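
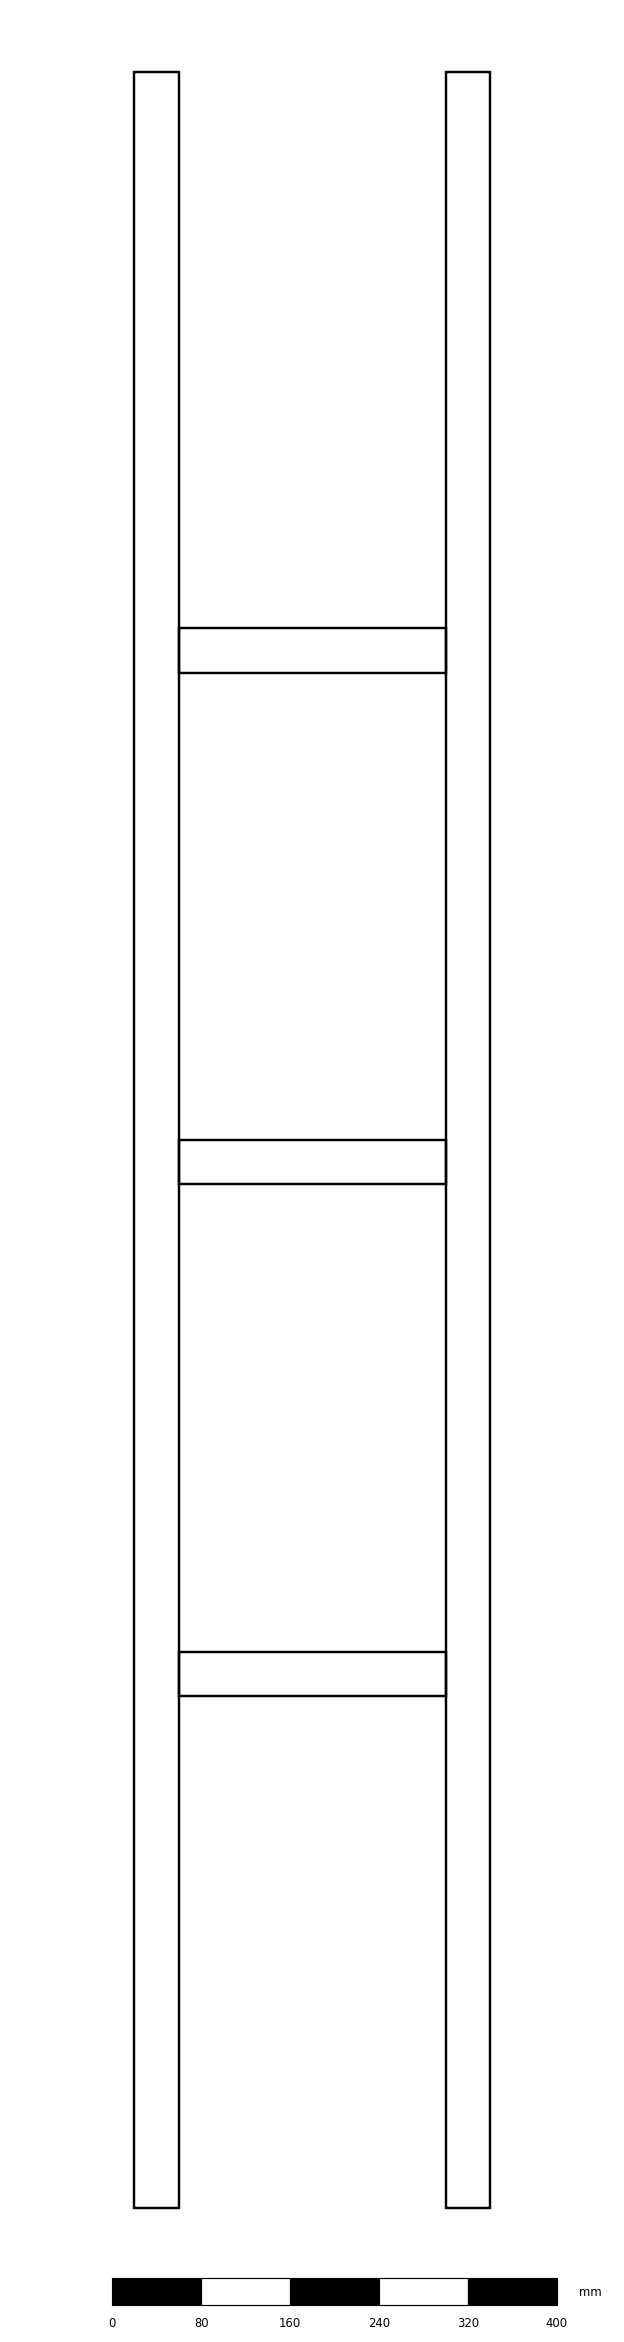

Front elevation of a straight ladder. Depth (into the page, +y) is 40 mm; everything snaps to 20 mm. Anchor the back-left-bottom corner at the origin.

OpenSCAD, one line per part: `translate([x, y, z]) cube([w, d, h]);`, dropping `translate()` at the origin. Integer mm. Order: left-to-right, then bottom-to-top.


cube([40, 40, 1920]);
translate([40, 0, 460]) cube([240, 40, 40]);
translate([40, 0, 920]) cube([240, 40, 40]);
translate([40, 0, 1380]) cube([240, 40, 40]);
translate([280, 0, 0]) cube([40, 40, 1920]);


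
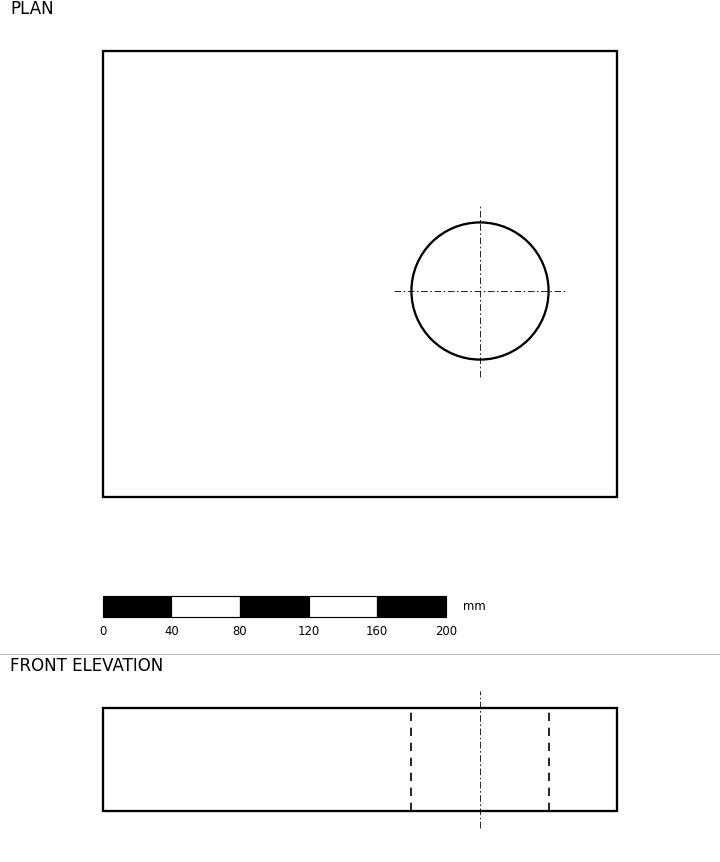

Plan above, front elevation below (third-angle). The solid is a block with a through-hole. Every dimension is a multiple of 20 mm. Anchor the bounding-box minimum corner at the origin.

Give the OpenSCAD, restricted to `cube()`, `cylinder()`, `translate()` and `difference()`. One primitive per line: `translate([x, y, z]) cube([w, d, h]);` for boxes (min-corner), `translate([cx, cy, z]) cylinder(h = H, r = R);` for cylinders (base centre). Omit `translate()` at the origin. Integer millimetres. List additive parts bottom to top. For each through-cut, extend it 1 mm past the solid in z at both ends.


difference() {
  cube([300, 260, 60]);
  translate([220, 120, -1]) cylinder(h = 62, r = 40);
}


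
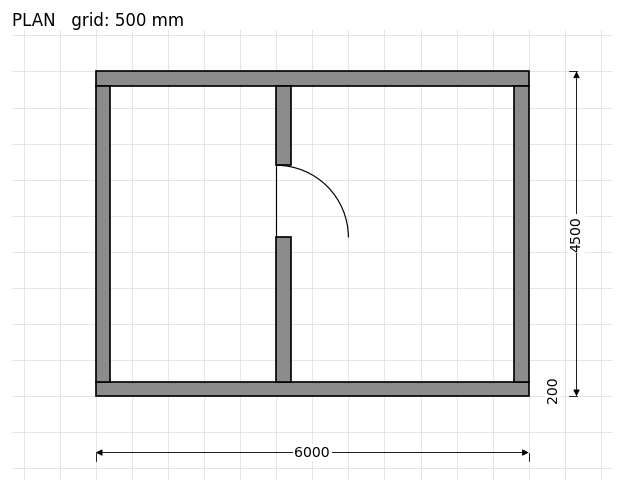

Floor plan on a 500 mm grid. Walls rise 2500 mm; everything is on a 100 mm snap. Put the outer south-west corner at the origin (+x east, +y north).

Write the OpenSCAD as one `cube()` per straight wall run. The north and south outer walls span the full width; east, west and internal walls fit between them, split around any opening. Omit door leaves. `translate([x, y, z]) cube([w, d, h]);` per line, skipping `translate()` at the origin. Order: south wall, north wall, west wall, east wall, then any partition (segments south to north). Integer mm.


cube([6000, 200, 2500]);
translate([0, 4300, 0]) cube([6000, 200, 2500]);
translate([0, 200, 0]) cube([200, 4100, 2500]);
translate([5800, 200, 0]) cube([200, 4100, 2500]);
translate([2500, 200, 0]) cube([200, 2000, 2500]);
translate([2500, 3200, 0]) cube([200, 1100, 2500]);


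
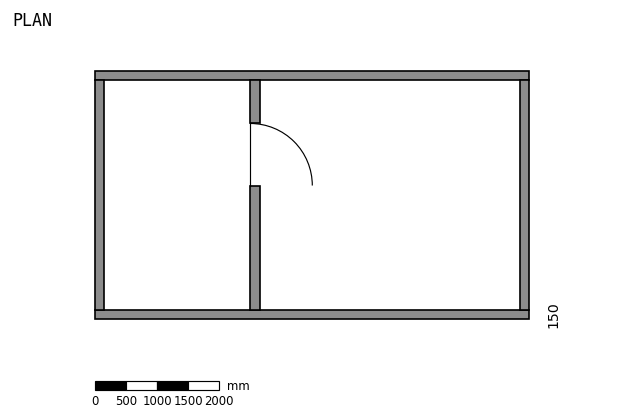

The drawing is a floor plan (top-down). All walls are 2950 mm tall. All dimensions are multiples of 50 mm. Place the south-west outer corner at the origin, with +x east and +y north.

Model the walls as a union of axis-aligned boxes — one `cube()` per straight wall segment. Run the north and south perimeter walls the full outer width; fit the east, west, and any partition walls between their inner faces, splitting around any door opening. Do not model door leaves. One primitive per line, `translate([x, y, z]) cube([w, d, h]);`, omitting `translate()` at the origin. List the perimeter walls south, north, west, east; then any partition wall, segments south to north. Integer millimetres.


cube([7000, 150, 2950]);
translate([0, 3850, 0]) cube([7000, 150, 2950]);
translate([0, 150, 0]) cube([150, 3700, 2950]);
translate([6850, 150, 0]) cube([150, 3700, 2950]);
translate([2500, 150, 0]) cube([150, 2000, 2950]);
translate([2500, 3150, 0]) cube([150, 700, 2950]);


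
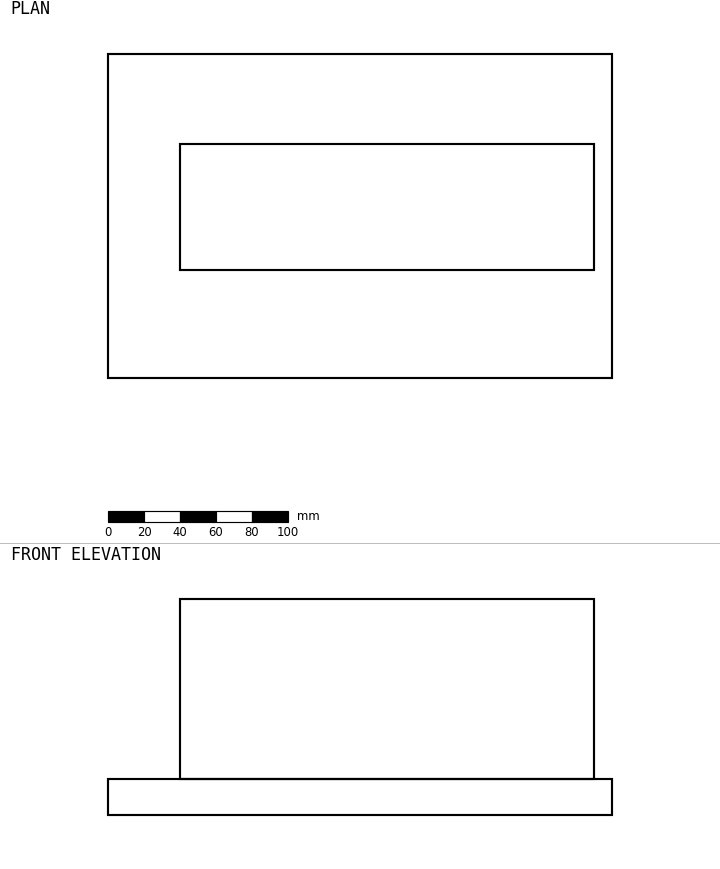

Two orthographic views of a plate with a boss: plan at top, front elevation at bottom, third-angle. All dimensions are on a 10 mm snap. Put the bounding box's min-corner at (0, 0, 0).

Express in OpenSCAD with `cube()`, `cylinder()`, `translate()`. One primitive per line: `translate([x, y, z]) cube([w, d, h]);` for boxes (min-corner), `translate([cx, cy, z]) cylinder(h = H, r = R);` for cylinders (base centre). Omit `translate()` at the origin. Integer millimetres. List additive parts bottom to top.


cube([280, 180, 20]);
translate([40, 60, 20]) cube([230, 70, 100]);


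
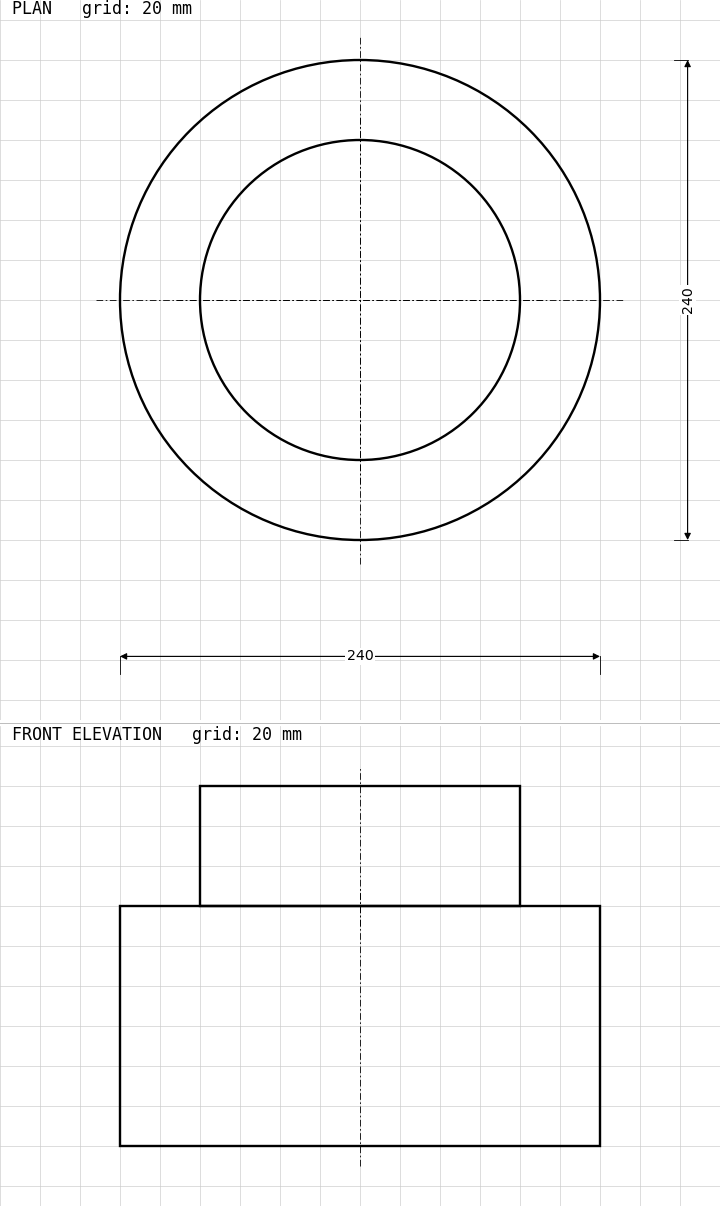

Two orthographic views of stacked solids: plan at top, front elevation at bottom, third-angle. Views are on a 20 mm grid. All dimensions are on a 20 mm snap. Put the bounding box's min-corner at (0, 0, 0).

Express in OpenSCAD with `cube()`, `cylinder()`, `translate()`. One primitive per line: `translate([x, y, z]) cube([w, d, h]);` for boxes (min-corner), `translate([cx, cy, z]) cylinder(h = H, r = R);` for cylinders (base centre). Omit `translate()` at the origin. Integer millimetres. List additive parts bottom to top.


translate([120, 120, 0]) cylinder(h = 120, r = 120);
translate([120, 120, 120]) cylinder(h = 60, r = 80);


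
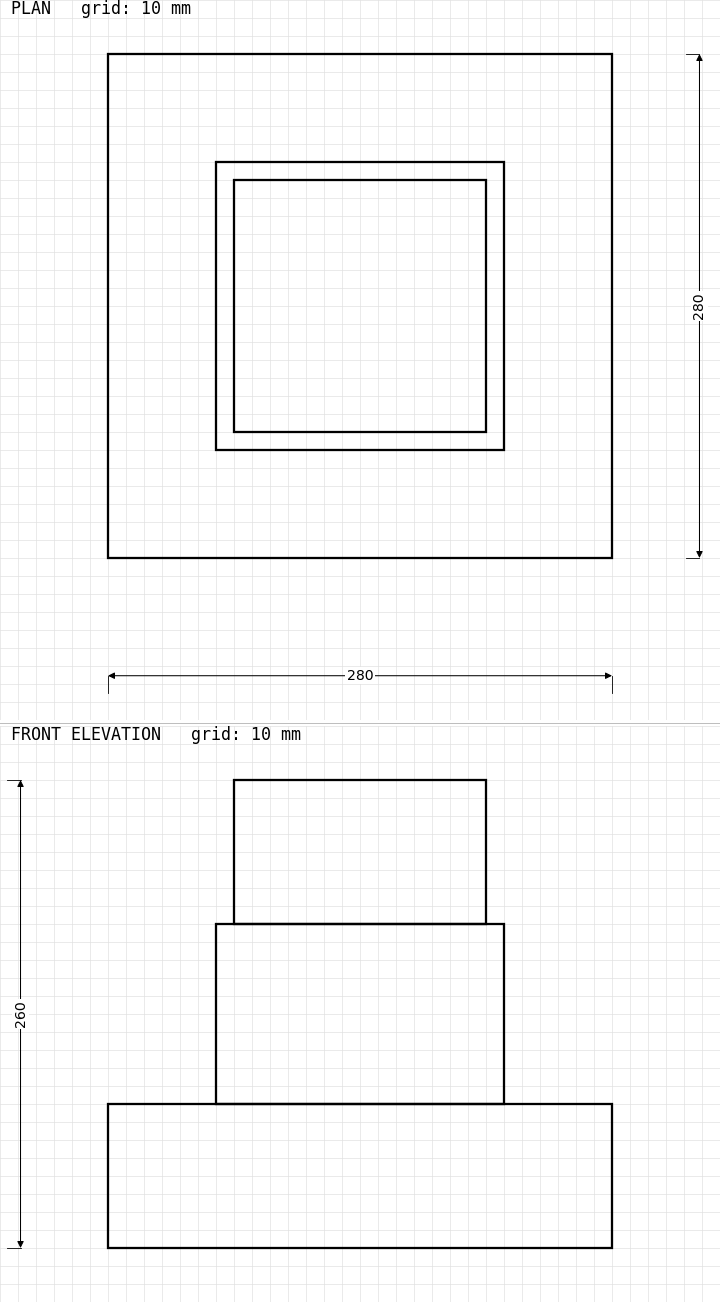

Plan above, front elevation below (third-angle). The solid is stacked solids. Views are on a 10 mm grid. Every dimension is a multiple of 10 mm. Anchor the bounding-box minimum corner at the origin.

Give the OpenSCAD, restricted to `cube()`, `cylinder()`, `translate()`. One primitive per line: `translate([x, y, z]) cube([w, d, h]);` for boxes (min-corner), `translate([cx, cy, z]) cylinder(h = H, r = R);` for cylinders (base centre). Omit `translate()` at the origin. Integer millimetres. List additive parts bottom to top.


cube([280, 280, 80]);
translate([60, 60, 80]) cube([160, 160, 100]);
translate([70, 70, 180]) cube([140, 140, 80]);


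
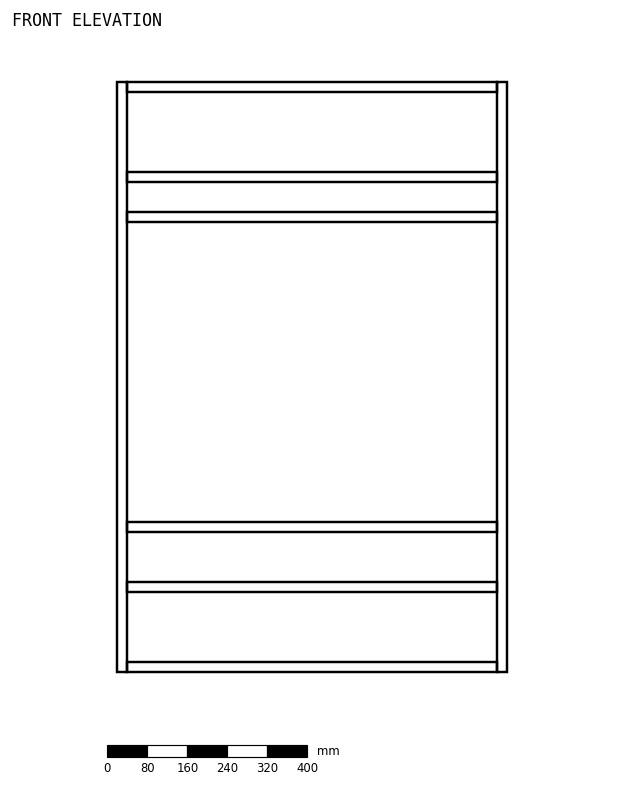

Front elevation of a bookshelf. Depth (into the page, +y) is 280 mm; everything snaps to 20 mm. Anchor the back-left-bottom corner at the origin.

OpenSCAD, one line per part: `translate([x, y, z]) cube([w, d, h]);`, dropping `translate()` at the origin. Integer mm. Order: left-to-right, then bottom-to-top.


cube([20, 280, 1180]);
translate([20, 0, 0]) cube([740, 280, 20]);
translate([20, 0, 160]) cube([740, 280, 20]);
translate([20, 0, 280]) cube([740, 280, 20]);
translate([20, 0, 900]) cube([740, 280, 20]);
translate([20, 0, 980]) cube([740, 280, 20]);
translate([20, 0, 1160]) cube([740, 280, 20]);
translate([760, 0, 0]) cube([20, 280, 1180]);


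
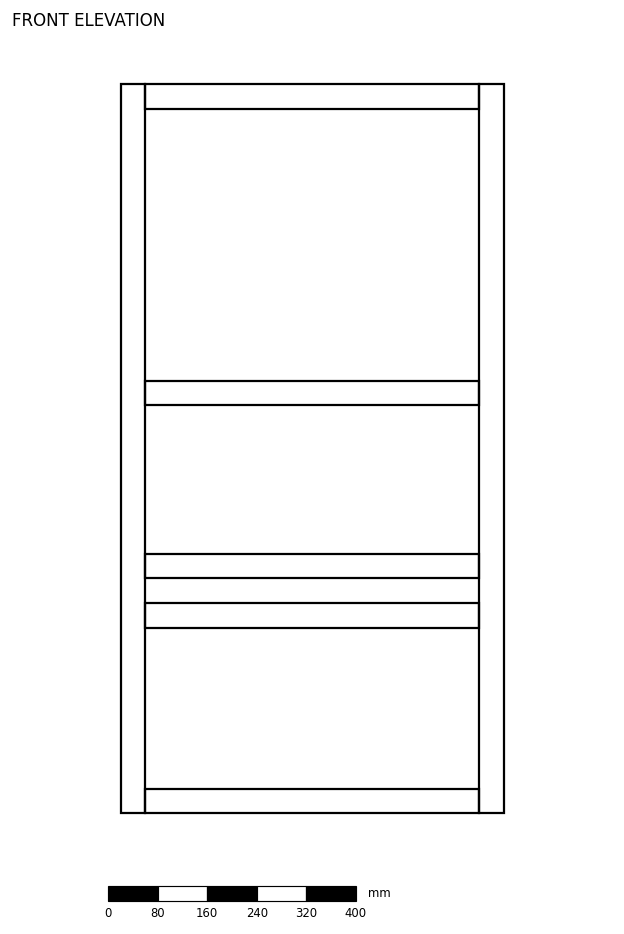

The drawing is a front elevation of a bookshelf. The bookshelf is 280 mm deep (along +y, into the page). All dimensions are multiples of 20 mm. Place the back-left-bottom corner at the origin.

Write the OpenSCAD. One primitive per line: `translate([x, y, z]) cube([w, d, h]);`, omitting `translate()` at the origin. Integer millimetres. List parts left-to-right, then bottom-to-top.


cube([40, 280, 1180]);
translate([40, 0, 0]) cube([540, 280, 40]);
translate([40, 0, 300]) cube([540, 280, 40]);
translate([40, 0, 380]) cube([540, 280, 40]);
translate([40, 0, 660]) cube([540, 280, 40]);
translate([40, 0, 1140]) cube([540, 280, 40]);
translate([580, 0, 0]) cube([40, 280, 1180]);


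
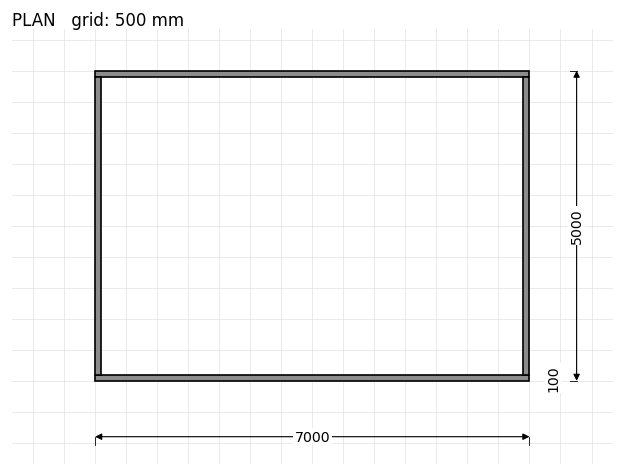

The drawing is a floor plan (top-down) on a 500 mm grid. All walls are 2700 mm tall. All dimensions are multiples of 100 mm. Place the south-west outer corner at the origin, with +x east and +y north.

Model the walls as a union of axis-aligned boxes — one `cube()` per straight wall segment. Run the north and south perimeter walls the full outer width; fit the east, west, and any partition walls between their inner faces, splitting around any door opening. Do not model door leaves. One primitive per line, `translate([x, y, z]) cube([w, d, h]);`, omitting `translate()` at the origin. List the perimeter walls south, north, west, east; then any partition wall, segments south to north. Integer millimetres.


cube([7000, 100, 2700]);
translate([0, 4900, 0]) cube([7000, 100, 2700]);
translate([0, 100, 0]) cube([100, 4800, 2700]);
translate([6900, 100, 0]) cube([100, 4800, 2700]);


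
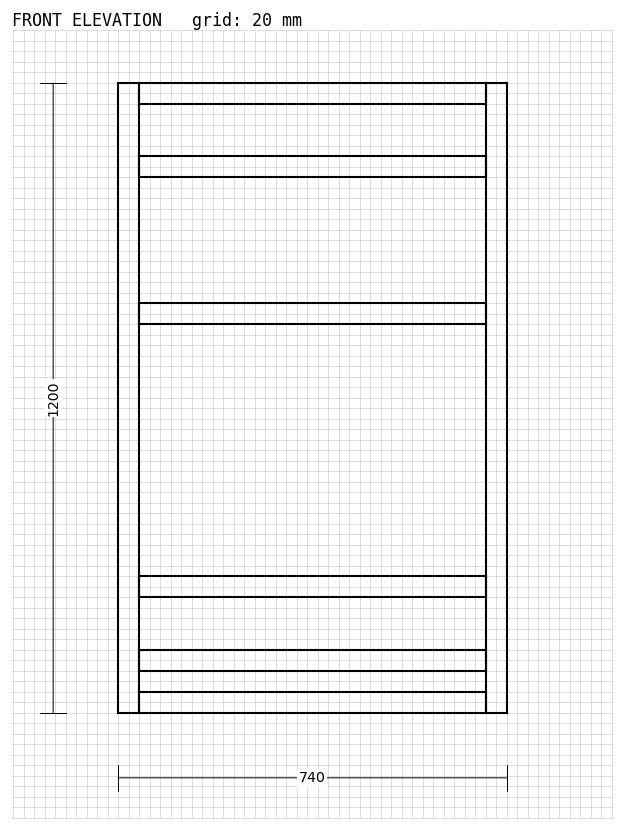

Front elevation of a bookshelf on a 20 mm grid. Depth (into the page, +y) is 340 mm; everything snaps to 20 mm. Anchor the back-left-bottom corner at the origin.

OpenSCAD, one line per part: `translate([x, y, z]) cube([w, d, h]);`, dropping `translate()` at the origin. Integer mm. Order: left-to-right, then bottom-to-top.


cube([40, 340, 1200]);
translate([40, 0, 0]) cube([660, 340, 40]);
translate([40, 0, 80]) cube([660, 340, 40]);
translate([40, 0, 220]) cube([660, 340, 40]);
translate([40, 0, 740]) cube([660, 340, 40]);
translate([40, 0, 1020]) cube([660, 340, 40]);
translate([40, 0, 1160]) cube([660, 340, 40]);
translate([700, 0, 0]) cube([40, 340, 1200]);


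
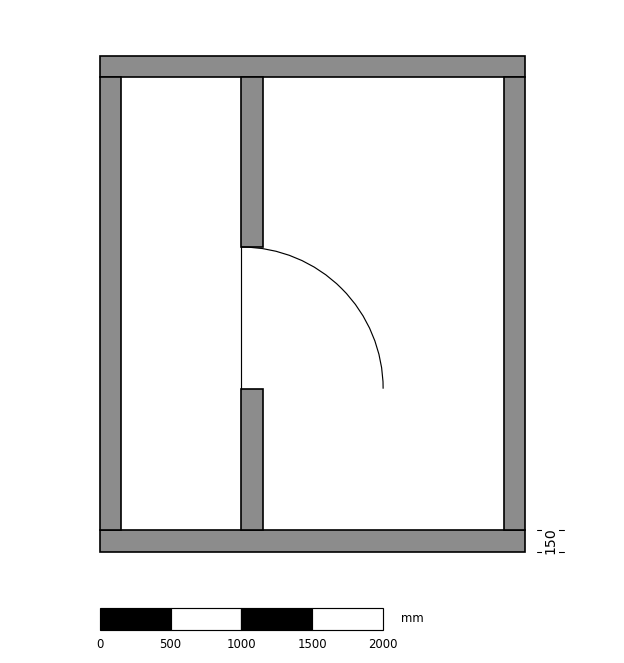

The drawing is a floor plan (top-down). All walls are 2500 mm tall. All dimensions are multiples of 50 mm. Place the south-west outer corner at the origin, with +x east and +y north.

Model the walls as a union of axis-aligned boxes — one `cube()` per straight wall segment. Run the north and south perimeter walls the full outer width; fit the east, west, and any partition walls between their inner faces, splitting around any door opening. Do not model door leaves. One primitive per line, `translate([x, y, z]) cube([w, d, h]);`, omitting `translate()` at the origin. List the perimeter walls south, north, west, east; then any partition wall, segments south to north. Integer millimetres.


cube([3000, 150, 2500]);
translate([0, 3350, 0]) cube([3000, 150, 2500]);
translate([0, 150, 0]) cube([150, 3200, 2500]);
translate([2850, 150, 0]) cube([150, 3200, 2500]);
translate([1000, 150, 0]) cube([150, 1000, 2500]);
translate([1000, 2150, 0]) cube([150, 1200, 2500]);


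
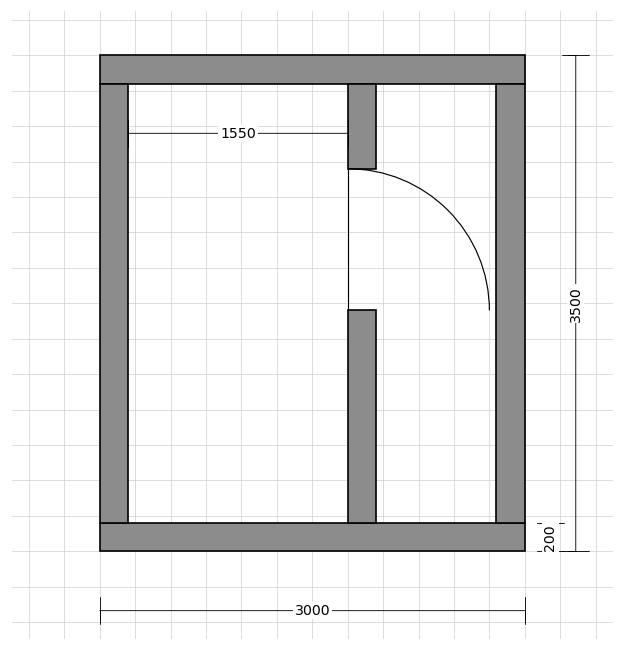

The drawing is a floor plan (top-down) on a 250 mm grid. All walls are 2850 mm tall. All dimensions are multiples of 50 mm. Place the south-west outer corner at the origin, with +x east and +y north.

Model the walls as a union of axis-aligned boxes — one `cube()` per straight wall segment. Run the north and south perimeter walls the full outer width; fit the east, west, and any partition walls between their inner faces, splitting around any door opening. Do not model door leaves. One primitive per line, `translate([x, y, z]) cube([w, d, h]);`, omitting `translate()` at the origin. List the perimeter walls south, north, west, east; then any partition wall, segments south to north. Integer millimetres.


cube([3000, 200, 2850]);
translate([0, 3300, 0]) cube([3000, 200, 2850]);
translate([0, 200, 0]) cube([200, 3100, 2850]);
translate([2800, 200, 0]) cube([200, 3100, 2850]);
translate([1750, 200, 0]) cube([200, 1500, 2850]);
translate([1750, 2700, 0]) cube([200, 600, 2850]);


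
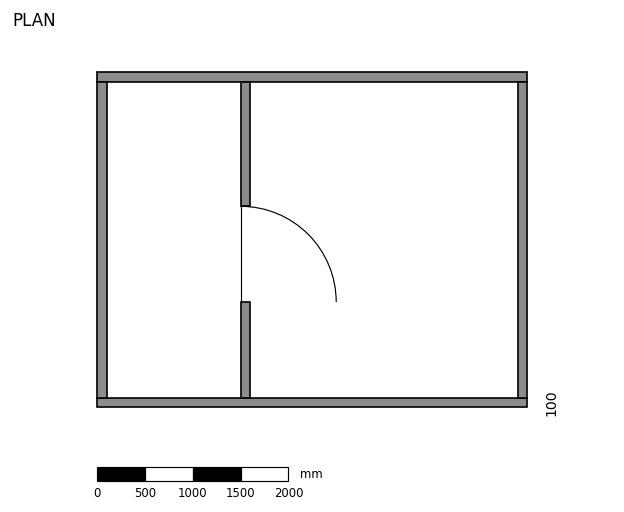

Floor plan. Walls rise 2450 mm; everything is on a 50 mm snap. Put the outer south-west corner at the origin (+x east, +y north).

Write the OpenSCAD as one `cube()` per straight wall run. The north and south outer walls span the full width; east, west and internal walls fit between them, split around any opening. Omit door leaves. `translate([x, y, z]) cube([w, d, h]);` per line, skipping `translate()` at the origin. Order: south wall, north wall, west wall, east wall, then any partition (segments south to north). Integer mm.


cube([4500, 100, 2450]);
translate([0, 3400, 0]) cube([4500, 100, 2450]);
translate([0, 100, 0]) cube([100, 3300, 2450]);
translate([4400, 100, 0]) cube([100, 3300, 2450]);
translate([1500, 100, 0]) cube([100, 1000, 2450]);
translate([1500, 2100, 0]) cube([100, 1300, 2450]);


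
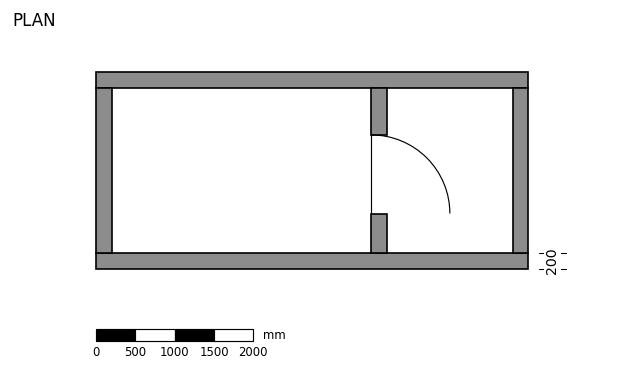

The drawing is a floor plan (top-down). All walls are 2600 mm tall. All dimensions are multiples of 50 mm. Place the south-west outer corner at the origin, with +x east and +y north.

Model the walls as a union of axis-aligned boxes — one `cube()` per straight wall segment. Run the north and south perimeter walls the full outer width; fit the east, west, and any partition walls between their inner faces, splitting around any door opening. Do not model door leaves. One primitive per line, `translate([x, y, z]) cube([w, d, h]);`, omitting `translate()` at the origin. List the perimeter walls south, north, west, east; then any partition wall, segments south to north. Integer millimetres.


cube([5500, 200, 2600]);
translate([0, 2300, 0]) cube([5500, 200, 2600]);
translate([0, 200, 0]) cube([200, 2100, 2600]);
translate([5300, 200, 0]) cube([200, 2100, 2600]);
translate([3500, 200, 0]) cube([200, 500, 2600]);
translate([3500, 1700, 0]) cube([200, 600, 2600]);


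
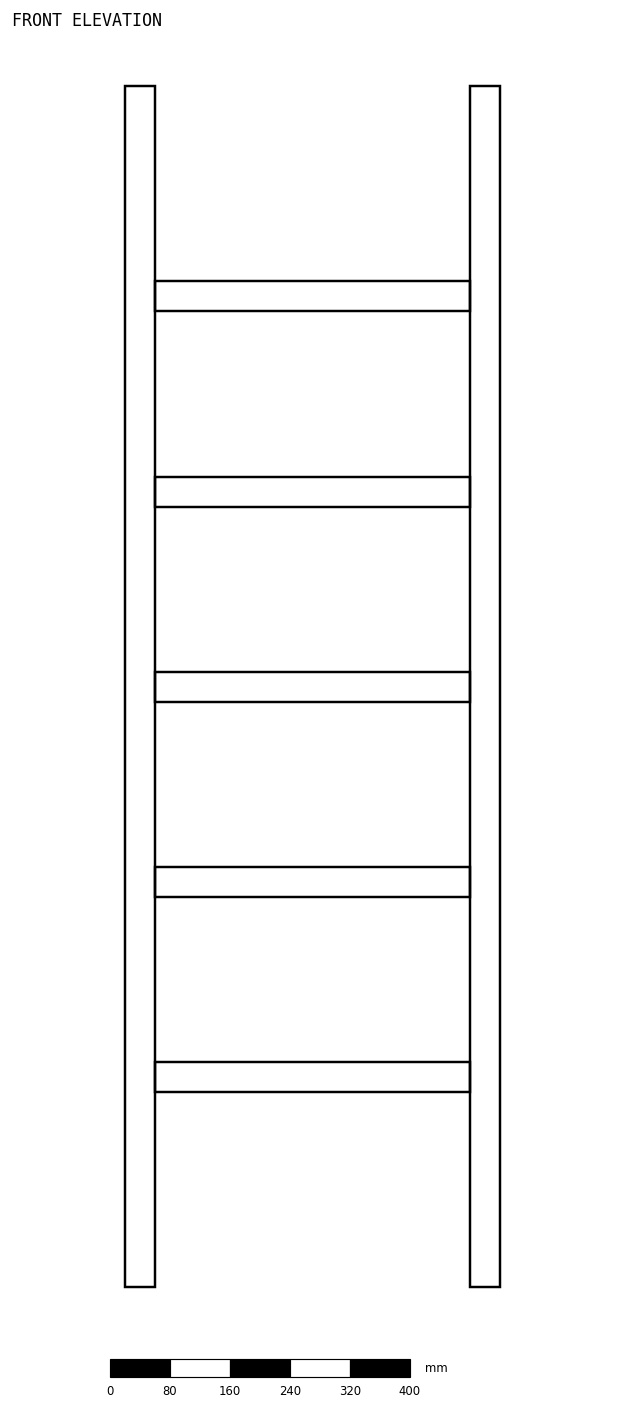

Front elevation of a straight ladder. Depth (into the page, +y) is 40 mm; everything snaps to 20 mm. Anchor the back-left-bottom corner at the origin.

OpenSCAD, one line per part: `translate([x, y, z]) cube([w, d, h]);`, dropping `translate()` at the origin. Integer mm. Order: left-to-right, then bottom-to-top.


cube([40, 40, 1600]);
translate([40, 0, 260]) cube([420, 40, 40]);
translate([40, 0, 520]) cube([420, 40, 40]);
translate([40, 0, 780]) cube([420, 40, 40]);
translate([40, 0, 1040]) cube([420, 40, 40]);
translate([40, 0, 1300]) cube([420, 40, 40]);
translate([460, 0, 0]) cube([40, 40, 1600]);


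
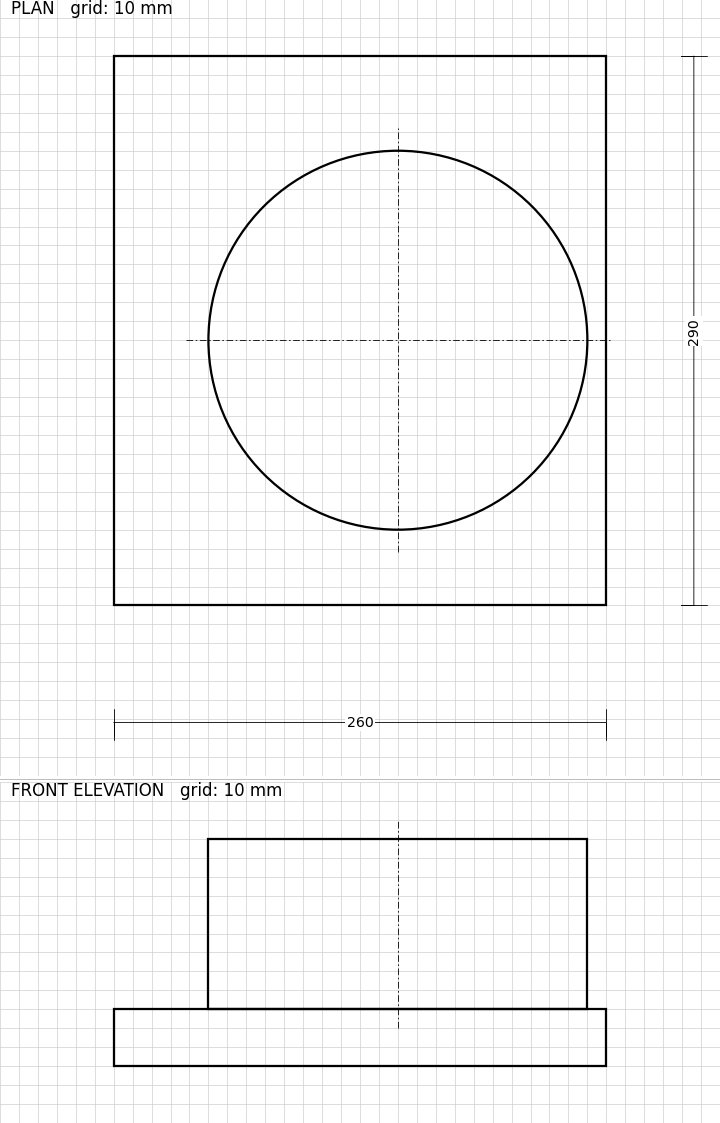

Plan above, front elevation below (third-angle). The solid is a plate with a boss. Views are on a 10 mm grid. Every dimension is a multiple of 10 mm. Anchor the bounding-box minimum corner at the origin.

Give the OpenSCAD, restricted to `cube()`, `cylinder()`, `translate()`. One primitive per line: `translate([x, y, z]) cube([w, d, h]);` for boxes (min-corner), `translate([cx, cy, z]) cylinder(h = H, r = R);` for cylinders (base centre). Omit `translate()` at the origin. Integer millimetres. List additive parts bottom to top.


cube([260, 290, 30]);
translate([150, 140, 30]) cylinder(h = 90, r = 100);


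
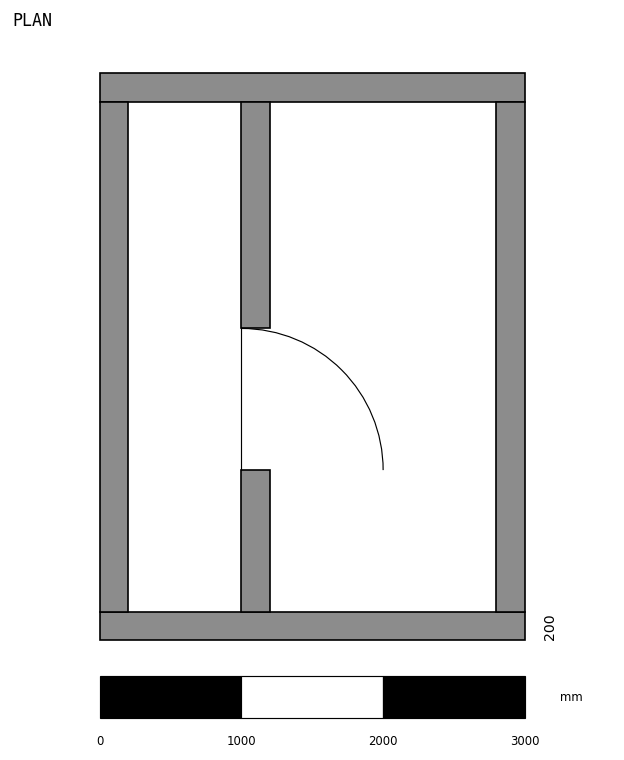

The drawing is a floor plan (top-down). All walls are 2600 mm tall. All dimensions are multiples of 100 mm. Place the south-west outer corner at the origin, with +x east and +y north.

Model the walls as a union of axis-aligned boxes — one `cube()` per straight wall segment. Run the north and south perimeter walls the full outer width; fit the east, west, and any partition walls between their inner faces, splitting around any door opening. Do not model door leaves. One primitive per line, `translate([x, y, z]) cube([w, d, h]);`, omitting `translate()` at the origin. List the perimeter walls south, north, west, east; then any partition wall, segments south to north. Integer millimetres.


cube([3000, 200, 2600]);
translate([0, 3800, 0]) cube([3000, 200, 2600]);
translate([0, 200, 0]) cube([200, 3600, 2600]);
translate([2800, 200, 0]) cube([200, 3600, 2600]);
translate([1000, 200, 0]) cube([200, 1000, 2600]);
translate([1000, 2200, 0]) cube([200, 1600, 2600]);


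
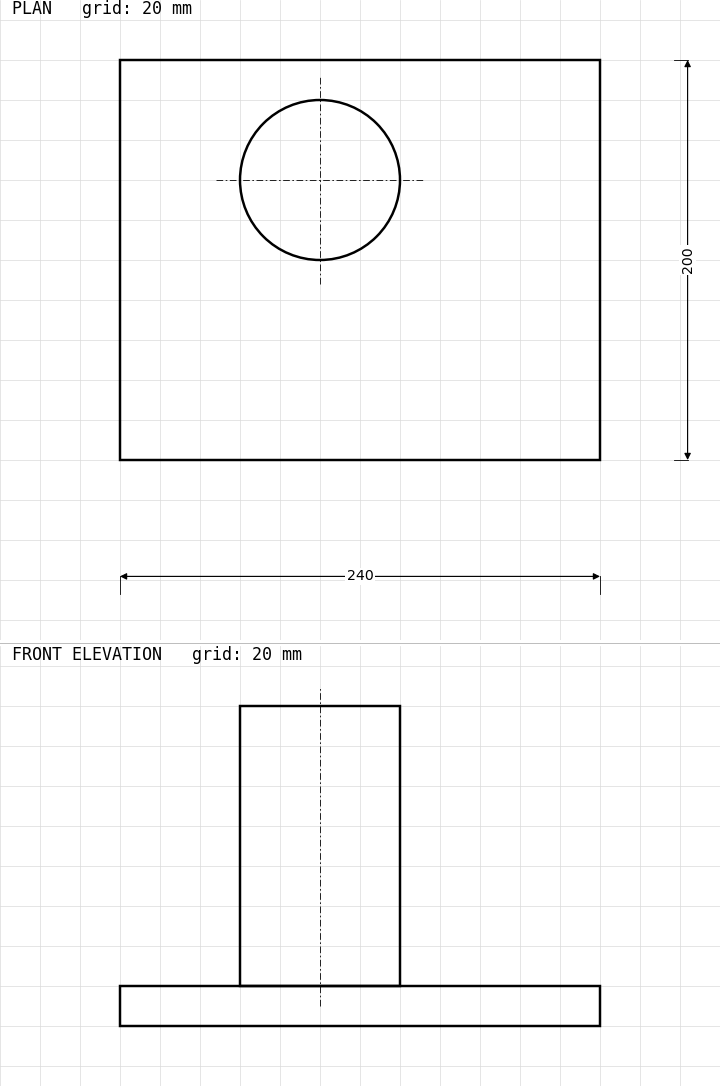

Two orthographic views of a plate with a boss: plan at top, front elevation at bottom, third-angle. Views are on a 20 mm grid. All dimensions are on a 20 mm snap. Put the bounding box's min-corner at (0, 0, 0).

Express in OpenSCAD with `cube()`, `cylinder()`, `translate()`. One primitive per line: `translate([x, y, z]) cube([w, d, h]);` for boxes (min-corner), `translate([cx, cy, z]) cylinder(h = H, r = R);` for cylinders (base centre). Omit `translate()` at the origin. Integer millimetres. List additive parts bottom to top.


cube([240, 200, 20]);
translate([100, 140, 20]) cylinder(h = 140, r = 40);


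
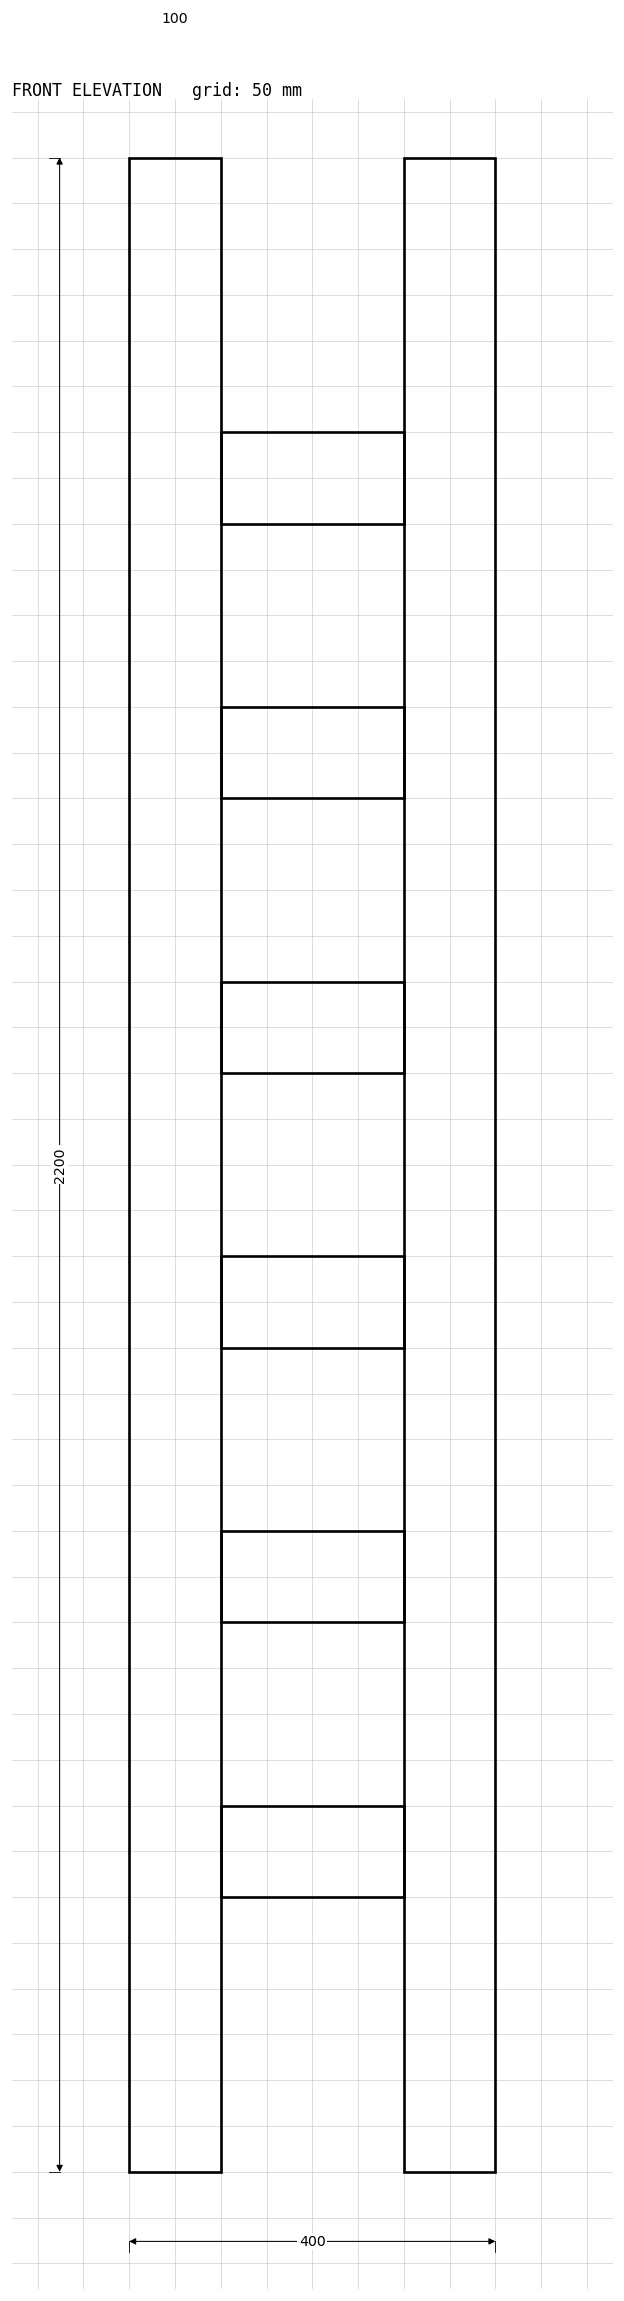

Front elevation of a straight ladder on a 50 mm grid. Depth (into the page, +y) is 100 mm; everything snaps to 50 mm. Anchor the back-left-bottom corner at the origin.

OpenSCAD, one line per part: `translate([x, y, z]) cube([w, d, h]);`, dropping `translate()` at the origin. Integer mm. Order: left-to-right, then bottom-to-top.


cube([100, 100, 2200]);
translate([100, 0, 300]) cube([200, 100, 100]);
translate([100, 0, 600]) cube([200, 100, 100]);
translate([100, 0, 900]) cube([200, 100, 100]);
translate([100, 0, 1200]) cube([200, 100, 100]);
translate([100, 0, 1500]) cube([200, 100, 100]);
translate([100, 0, 1800]) cube([200, 100, 100]);
translate([300, 0, 0]) cube([100, 100, 2200]);


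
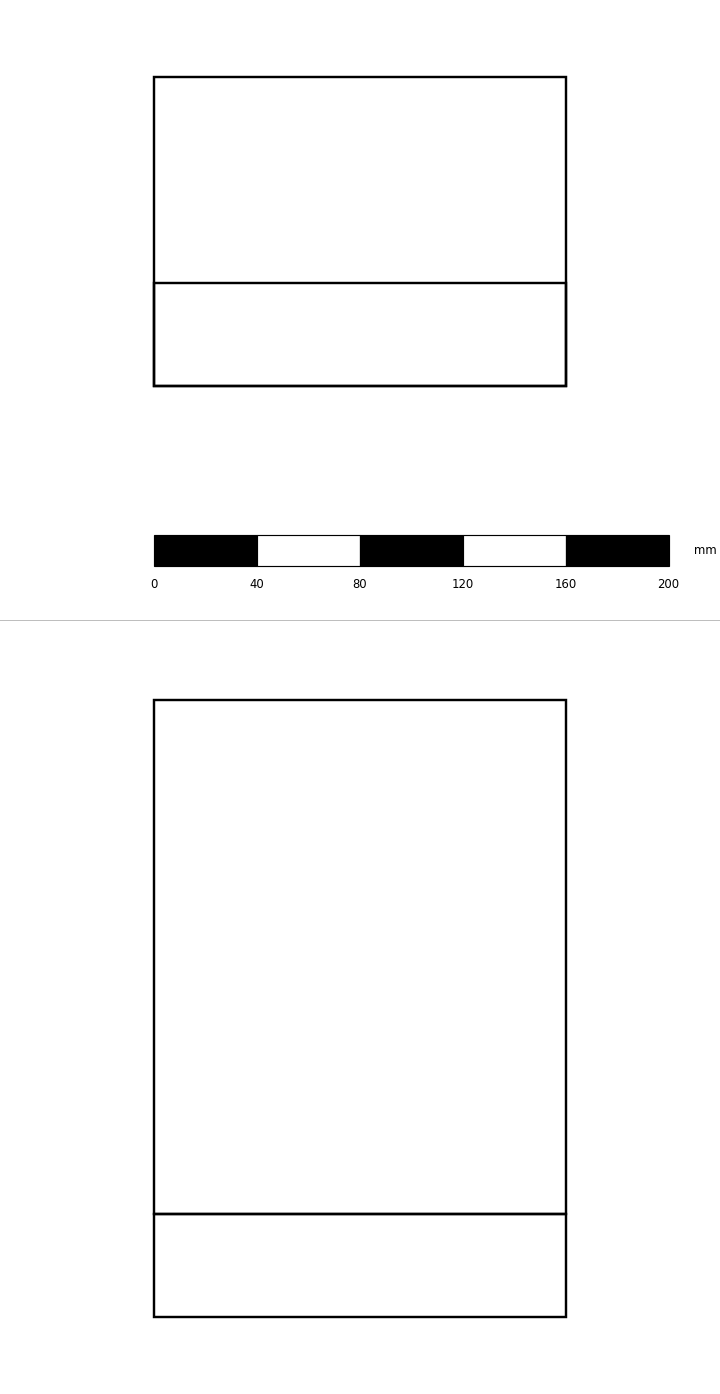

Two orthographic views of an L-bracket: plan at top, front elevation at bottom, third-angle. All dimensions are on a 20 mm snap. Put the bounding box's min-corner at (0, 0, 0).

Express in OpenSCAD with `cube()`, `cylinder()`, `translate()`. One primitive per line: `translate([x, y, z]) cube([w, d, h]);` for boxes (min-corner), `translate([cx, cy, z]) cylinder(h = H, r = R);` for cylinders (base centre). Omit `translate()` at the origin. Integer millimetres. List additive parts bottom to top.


cube([160, 120, 40]);
translate([0, 0, 40]) cube([160, 40, 200]);


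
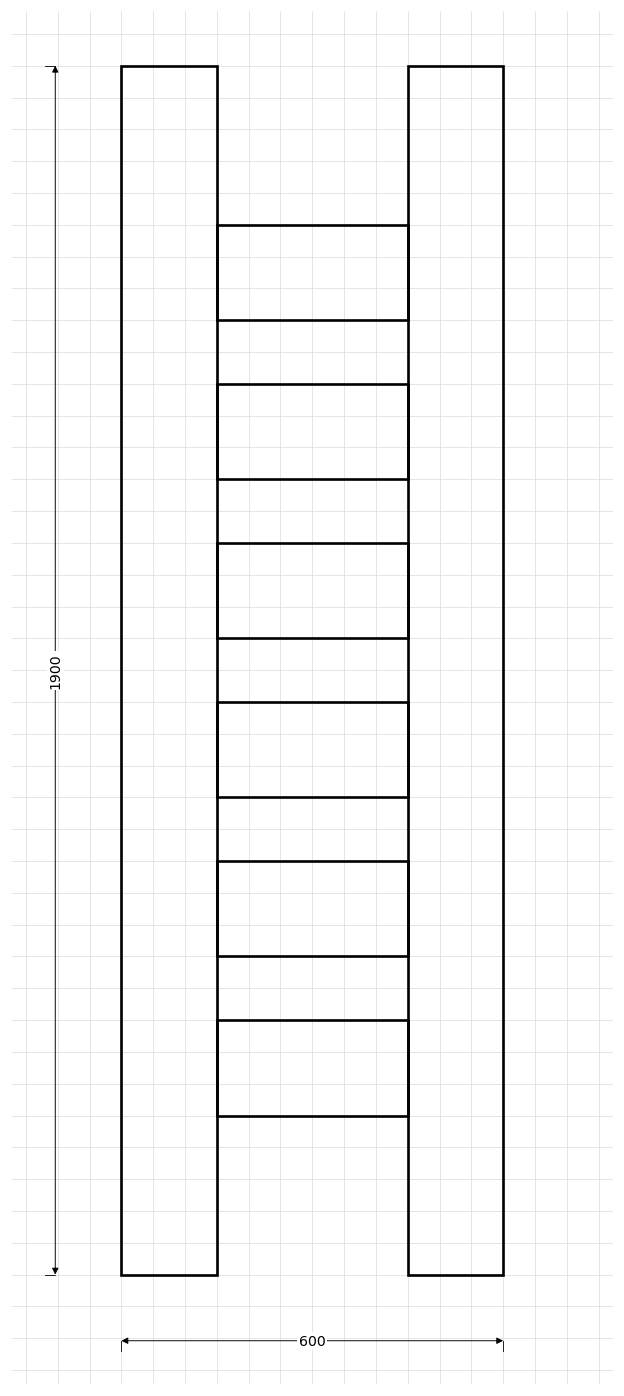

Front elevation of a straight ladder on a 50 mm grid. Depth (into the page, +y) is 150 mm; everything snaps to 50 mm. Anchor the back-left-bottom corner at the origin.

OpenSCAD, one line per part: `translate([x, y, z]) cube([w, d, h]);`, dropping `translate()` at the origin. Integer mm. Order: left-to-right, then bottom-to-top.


cube([150, 150, 1900]);
translate([150, 0, 250]) cube([300, 150, 150]);
translate([150, 0, 500]) cube([300, 150, 150]);
translate([150, 0, 750]) cube([300, 150, 150]);
translate([150, 0, 1000]) cube([300, 150, 150]);
translate([150, 0, 1250]) cube([300, 150, 150]);
translate([150, 0, 1500]) cube([300, 150, 150]);
translate([450, 0, 0]) cube([150, 150, 1900]);


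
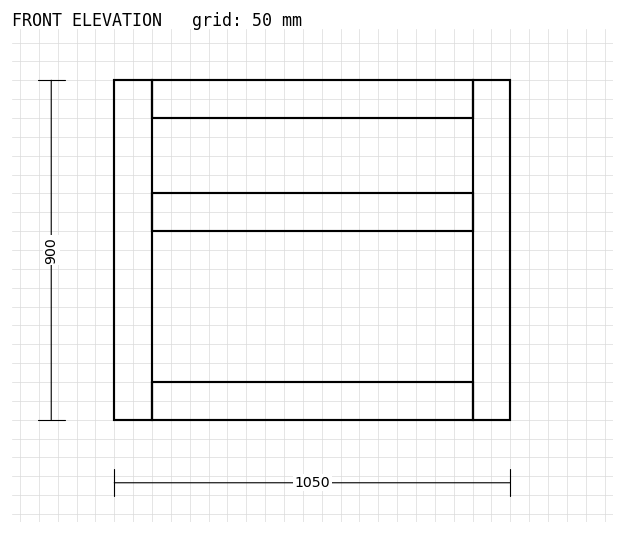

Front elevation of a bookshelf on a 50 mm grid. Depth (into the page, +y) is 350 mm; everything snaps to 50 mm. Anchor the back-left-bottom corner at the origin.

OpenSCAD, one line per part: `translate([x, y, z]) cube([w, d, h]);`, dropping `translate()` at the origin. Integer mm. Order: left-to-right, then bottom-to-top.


cube([100, 350, 900]);
translate([100, 0, 0]) cube([850, 350, 100]);
translate([100, 0, 500]) cube([850, 350, 100]);
translate([100, 0, 800]) cube([850, 350, 100]);
translate([950, 0, 0]) cube([100, 350, 900]);


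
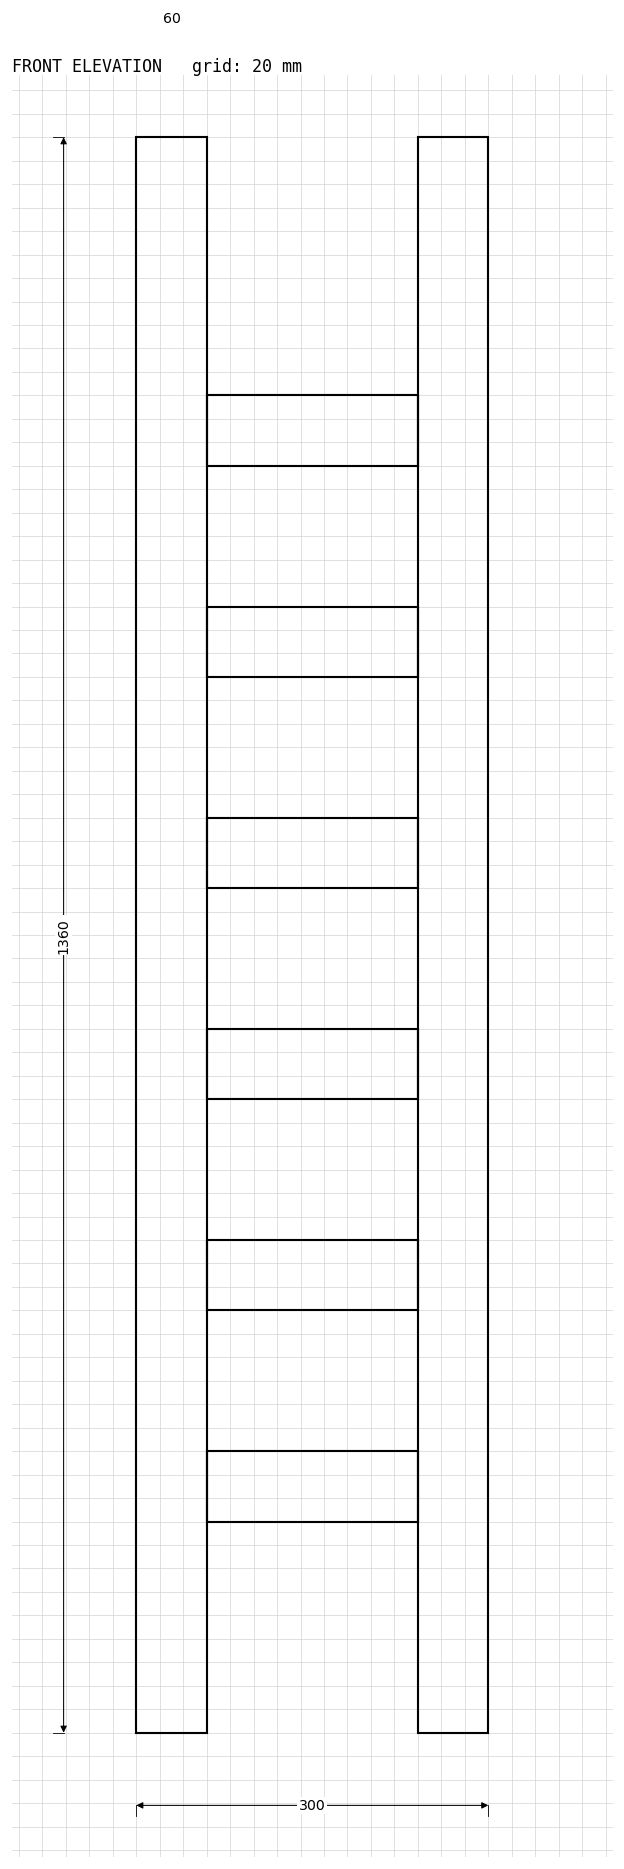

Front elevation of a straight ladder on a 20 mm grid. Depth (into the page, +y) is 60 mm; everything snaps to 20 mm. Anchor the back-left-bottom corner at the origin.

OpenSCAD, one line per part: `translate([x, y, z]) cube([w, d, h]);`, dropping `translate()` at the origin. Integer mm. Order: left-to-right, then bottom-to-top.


cube([60, 60, 1360]);
translate([60, 0, 180]) cube([180, 60, 60]);
translate([60, 0, 360]) cube([180, 60, 60]);
translate([60, 0, 540]) cube([180, 60, 60]);
translate([60, 0, 720]) cube([180, 60, 60]);
translate([60, 0, 900]) cube([180, 60, 60]);
translate([60, 0, 1080]) cube([180, 60, 60]);
translate([240, 0, 0]) cube([60, 60, 1360]);


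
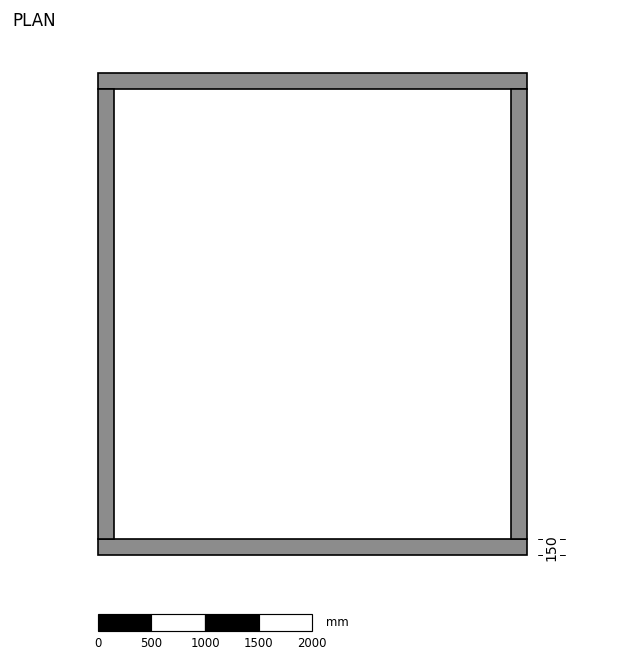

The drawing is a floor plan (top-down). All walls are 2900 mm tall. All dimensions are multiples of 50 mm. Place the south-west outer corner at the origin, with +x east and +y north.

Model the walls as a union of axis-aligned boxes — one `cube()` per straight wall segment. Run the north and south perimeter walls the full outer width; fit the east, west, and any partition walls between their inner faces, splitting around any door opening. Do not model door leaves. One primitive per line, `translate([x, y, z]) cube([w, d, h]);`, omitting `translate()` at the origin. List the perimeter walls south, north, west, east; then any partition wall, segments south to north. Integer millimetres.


cube([4000, 150, 2900]);
translate([0, 4350, 0]) cube([4000, 150, 2900]);
translate([0, 150, 0]) cube([150, 4200, 2900]);
translate([3850, 150, 0]) cube([150, 4200, 2900]);


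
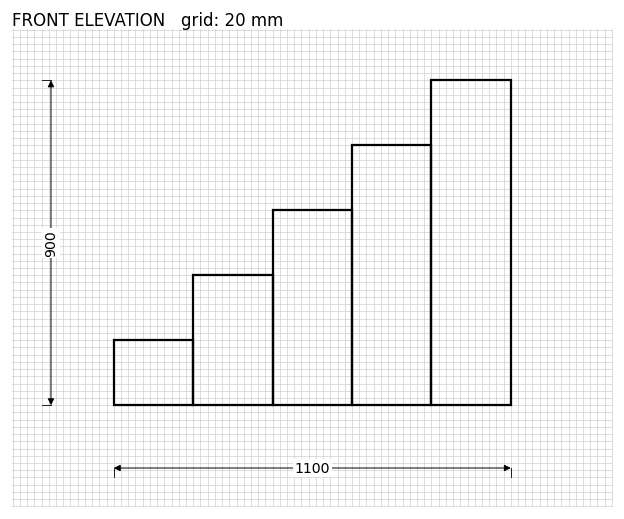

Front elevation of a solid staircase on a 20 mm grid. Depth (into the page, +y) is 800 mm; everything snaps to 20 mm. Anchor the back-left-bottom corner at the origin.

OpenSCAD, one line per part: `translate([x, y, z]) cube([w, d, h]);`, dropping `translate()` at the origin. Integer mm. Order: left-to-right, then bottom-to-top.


cube([220, 800, 180]);
translate([220, 0, 0]) cube([220, 800, 360]);
translate([440, 0, 0]) cube([220, 800, 540]);
translate([660, 0, 0]) cube([220, 800, 720]);
translate([880, 0, 0]) cube([220, 800, 900]);


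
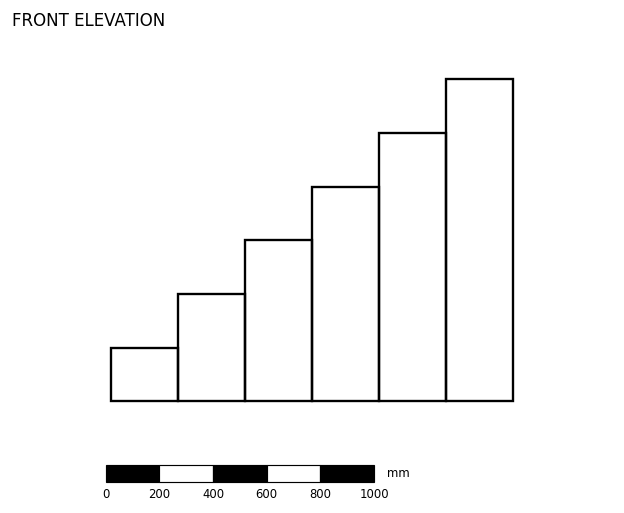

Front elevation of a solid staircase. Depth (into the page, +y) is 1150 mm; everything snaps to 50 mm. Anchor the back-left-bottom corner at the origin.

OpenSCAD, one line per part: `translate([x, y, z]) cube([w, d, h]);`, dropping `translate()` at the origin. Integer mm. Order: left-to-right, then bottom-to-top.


cube([250, 1150, 200]);
translate([250, 0, 0]) cube([250, 1150, 400]);
translate([500, 0, 0]) cube([250, 1150, 600]);
translate([750, 0, 0]) cube([250, 1150, 800]);
translate([1000, 0, 0]) cube([250, 1150, 1000]);
translate([1250, 0, 0]) cube([250, 1150, 1200]);


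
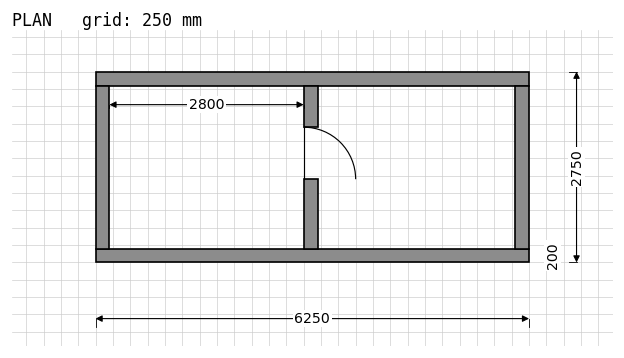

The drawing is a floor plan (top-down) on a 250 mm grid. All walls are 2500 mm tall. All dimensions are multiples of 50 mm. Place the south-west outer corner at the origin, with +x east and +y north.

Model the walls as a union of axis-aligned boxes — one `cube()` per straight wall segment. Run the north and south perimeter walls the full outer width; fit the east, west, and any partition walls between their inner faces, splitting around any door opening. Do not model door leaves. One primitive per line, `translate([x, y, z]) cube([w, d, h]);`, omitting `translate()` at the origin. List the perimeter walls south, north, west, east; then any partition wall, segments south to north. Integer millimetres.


cube([6250, 200, 2500]);
translate([0, 2550, 0]) cube([6250, 200, 2500]);
translate([0, 200, 0]) cube([200, 2350, 2500]);
translate([6050, 200, 0]) cube([200, 2350, 2500]);
translate([3000, 200, 0]) cube([200, 1000, 2500]);
translate([3000, 1950, 0]) cube([200, 600, 2500]);


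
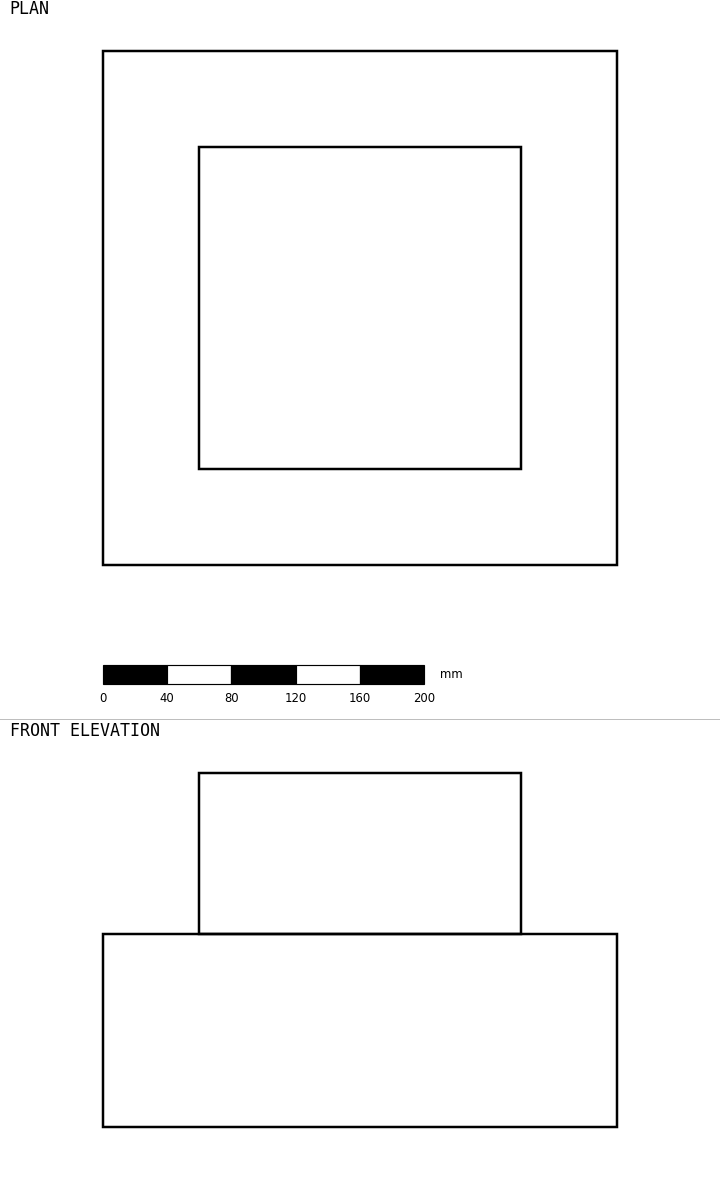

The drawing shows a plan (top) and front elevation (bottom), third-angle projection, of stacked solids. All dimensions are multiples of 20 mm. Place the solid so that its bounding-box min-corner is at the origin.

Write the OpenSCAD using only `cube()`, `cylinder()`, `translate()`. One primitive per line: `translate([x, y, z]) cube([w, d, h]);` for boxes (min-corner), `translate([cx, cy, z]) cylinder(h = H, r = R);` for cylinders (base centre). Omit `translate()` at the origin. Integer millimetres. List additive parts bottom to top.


cube([320, 320, 120]);
translate([60, 60, 120]) cube([200, 200, 100]);


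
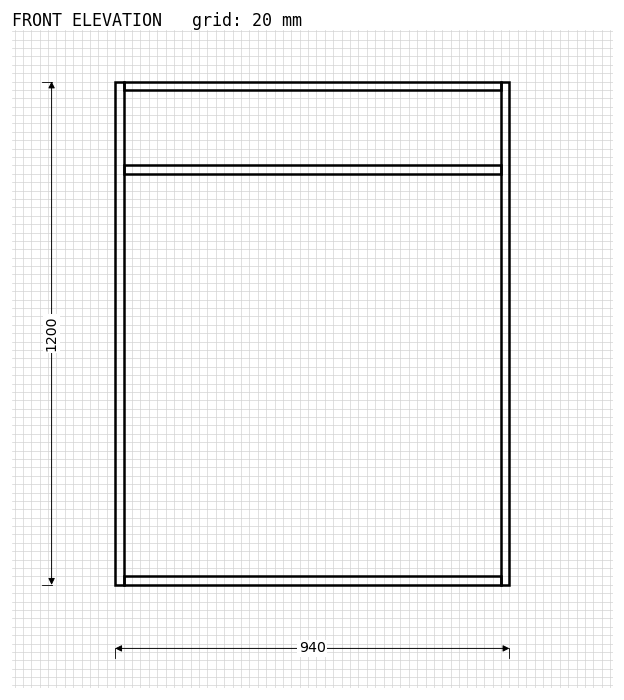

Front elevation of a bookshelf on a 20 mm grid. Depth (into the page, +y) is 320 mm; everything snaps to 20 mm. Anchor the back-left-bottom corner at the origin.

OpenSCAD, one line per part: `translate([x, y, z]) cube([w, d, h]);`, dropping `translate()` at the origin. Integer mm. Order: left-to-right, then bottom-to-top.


cube([20, 320, 1200]);
translate([20, 0, 0]) cube([900, 320, 20]);
translate([20, 0, 980]) cube([900, 320, 20]);
translate([20, 0, 1180]) cube([900, 320, 20]);
translate([920, 0, 0]) cube([20, 320, 1200]);


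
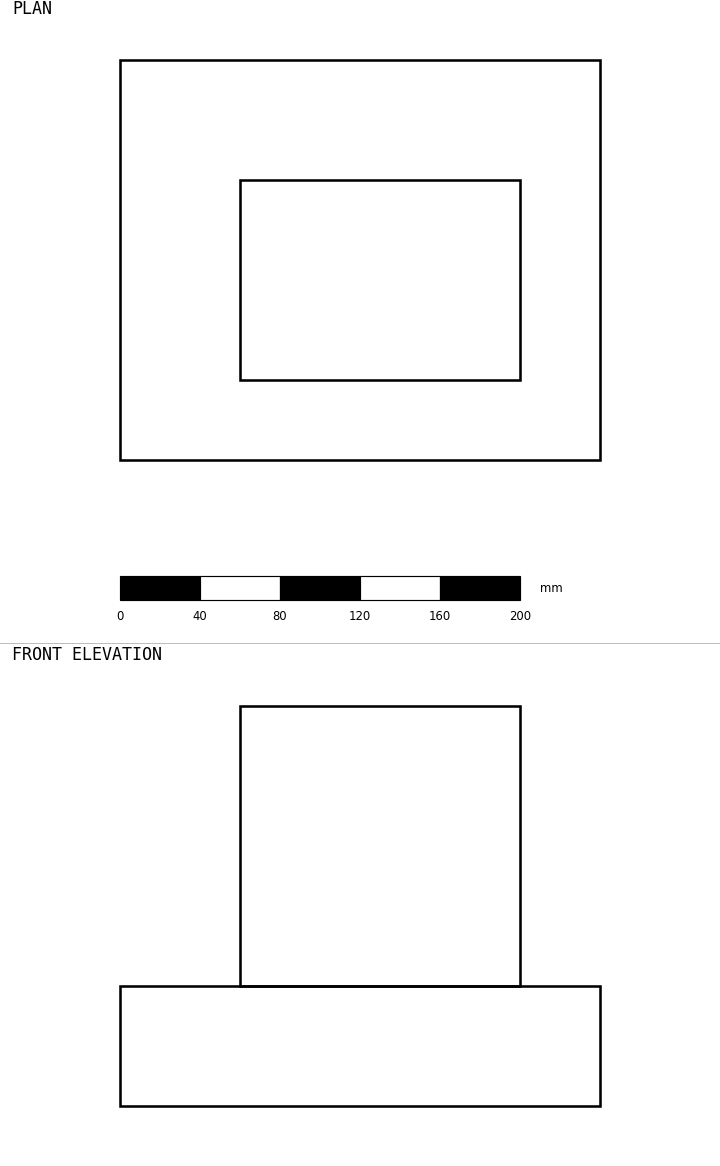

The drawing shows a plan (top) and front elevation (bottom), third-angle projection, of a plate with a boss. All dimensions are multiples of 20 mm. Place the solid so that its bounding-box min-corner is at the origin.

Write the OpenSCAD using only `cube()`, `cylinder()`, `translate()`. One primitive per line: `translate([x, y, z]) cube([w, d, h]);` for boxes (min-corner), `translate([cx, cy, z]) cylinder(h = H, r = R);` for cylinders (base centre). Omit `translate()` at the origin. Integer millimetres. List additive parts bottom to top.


cube([240, 200, 60]);
translate([60, 40, 60]) cube([140, 100, 140]);


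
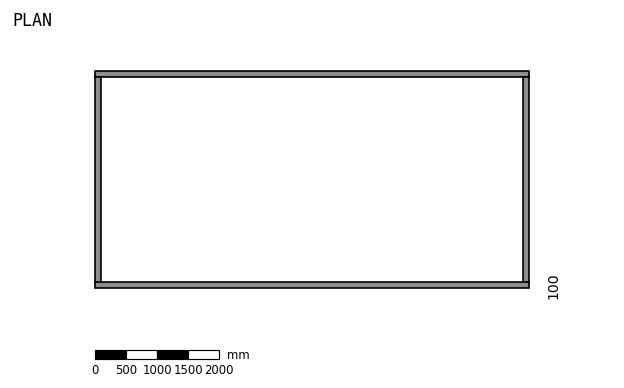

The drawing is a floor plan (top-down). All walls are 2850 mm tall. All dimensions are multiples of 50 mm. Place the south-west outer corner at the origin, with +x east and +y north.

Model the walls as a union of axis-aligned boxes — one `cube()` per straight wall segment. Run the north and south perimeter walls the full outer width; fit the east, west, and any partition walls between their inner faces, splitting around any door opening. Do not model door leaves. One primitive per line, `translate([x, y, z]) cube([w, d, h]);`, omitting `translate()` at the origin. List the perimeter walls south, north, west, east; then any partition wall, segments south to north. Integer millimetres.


cube([7000, 100, 2850]);
translate([0, 3400, 0]) cube([7000, 100, 2850]);
translate([0, 100, 0]) cube([100, 3300, 2850]);
translate([6900, 100, 0]) cube([100, 3300, 2850]);


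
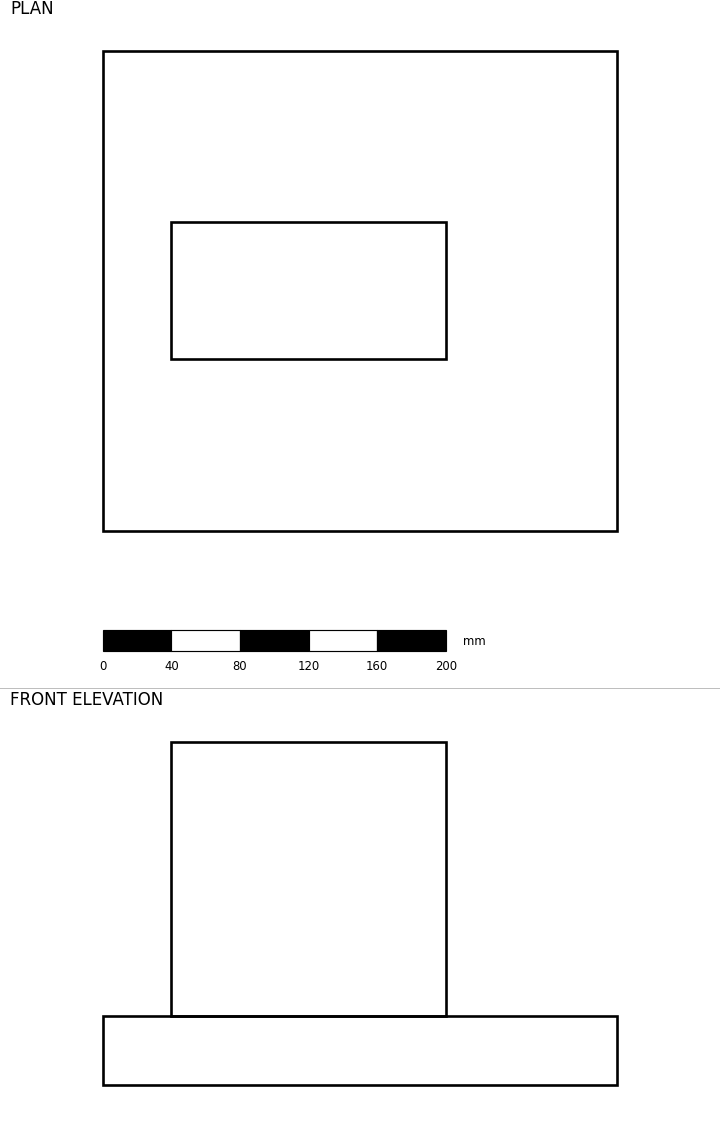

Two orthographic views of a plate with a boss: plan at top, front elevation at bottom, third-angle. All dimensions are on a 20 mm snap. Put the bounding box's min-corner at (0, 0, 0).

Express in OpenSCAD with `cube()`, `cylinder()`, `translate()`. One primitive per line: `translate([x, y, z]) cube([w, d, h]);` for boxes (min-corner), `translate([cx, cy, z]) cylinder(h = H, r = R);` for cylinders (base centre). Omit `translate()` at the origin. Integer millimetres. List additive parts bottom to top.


cube([300, 280, 40]);
translate([40, 100, 40]) cube([160, 80, 160]);


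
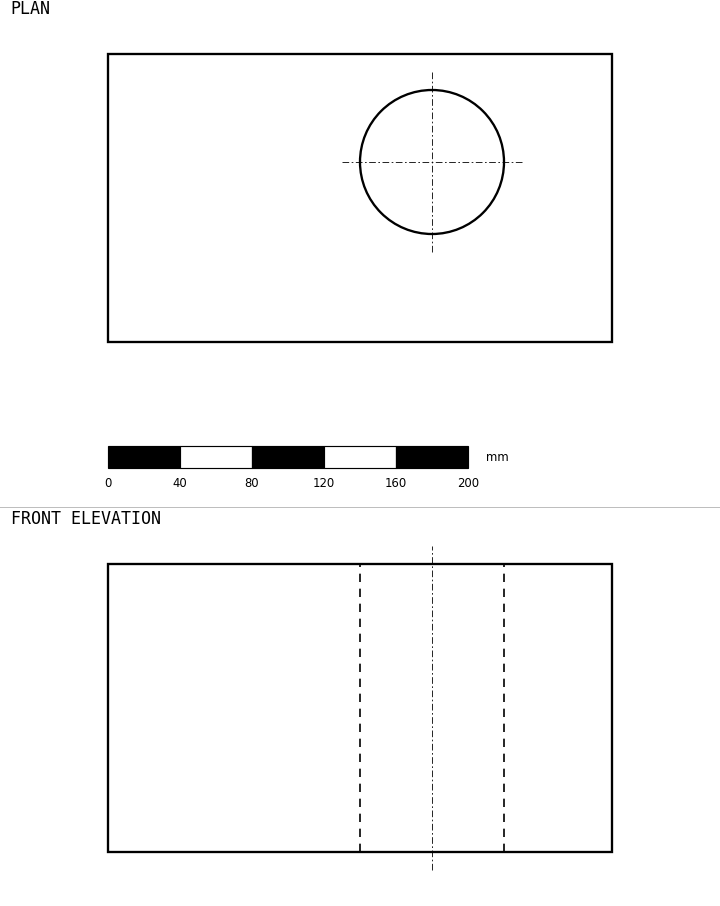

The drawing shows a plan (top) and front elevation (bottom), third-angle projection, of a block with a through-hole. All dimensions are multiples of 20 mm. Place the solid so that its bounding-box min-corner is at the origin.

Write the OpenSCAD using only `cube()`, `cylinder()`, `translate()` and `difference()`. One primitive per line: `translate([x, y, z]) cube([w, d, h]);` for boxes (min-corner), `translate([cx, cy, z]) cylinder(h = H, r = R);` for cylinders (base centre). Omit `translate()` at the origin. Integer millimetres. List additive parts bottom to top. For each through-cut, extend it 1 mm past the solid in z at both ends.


difference() {
  cube([280, 160, 160]);
  translate([180, 100, -1]) cylinder(h = 162, r = 40);
}


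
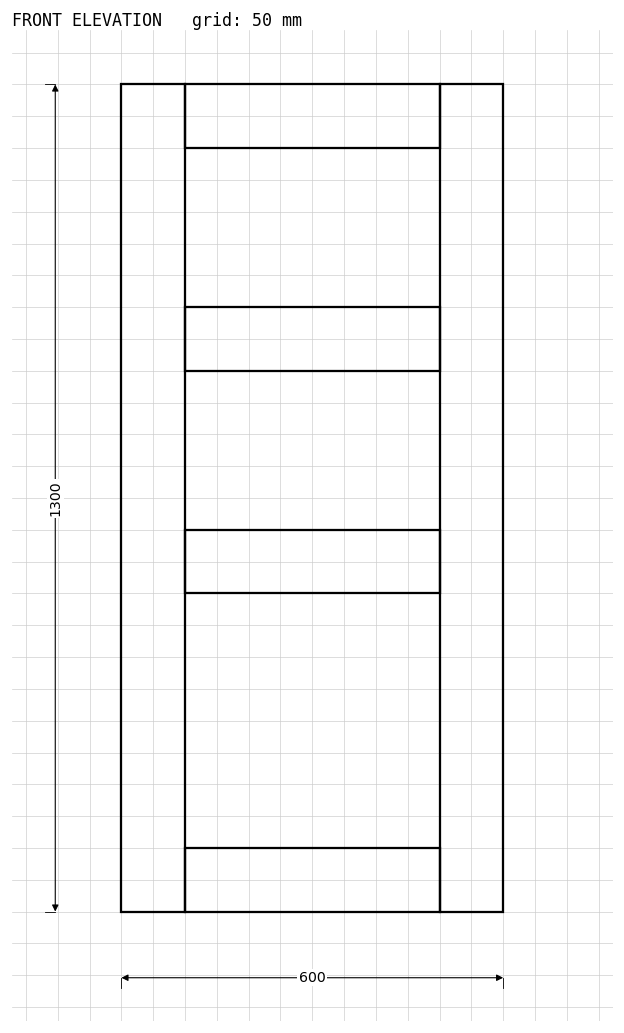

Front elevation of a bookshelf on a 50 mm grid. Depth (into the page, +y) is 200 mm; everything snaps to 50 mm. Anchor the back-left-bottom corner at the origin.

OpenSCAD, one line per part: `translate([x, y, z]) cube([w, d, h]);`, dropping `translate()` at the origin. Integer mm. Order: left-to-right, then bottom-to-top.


cube([100, 200, 1300]);
translate([100, 0, 0]) cube([400, 200, 100]);
translate([100, 0, 500]) cube([400, 200, 100]);
translate([100, 0, 850]) cube([400, 200, 100]);
translate([100, 0, 1200]) cube([400, 200, 100]);
translate([500, 0, 0]) cube([100, 200, 1300]);
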